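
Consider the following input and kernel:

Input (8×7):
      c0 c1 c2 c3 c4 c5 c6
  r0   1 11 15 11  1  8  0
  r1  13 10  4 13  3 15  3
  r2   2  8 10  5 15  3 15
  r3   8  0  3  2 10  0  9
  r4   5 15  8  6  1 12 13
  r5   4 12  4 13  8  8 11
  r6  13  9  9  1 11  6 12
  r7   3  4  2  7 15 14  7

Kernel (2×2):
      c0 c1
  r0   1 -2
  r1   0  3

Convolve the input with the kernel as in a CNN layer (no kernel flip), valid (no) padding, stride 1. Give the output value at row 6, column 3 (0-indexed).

24

The receptive field on the input at this output position is [1 11 / 7 15]. Elementwise product with the kernel and sum: 1·1 + 11·-2 + 15·3.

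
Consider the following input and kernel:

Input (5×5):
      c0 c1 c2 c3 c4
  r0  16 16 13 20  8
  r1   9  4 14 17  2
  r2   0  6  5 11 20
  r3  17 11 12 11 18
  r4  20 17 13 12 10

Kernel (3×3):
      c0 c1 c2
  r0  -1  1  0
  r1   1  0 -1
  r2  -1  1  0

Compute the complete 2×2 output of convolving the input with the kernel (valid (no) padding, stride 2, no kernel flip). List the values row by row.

Output[0,0]: The receptive field on the input at this output position is [16 16 13 / 9 4 14 / 0 6 5]. Elementwise product with the kernel and sum: 16·-1 + 16·1 + 9·1 + 14·-1 + 0·-1 + 6·1.
Output[0,1]: The receptive field on the input at this output position is [13 20 8 / 14 17 2 / 5 11 20]. Elementwise product with the kernel and sum: 13·-1 + 20·1 + 14·1 + 2·-1 + 5·-1 + 11·1.

1 25
8 -1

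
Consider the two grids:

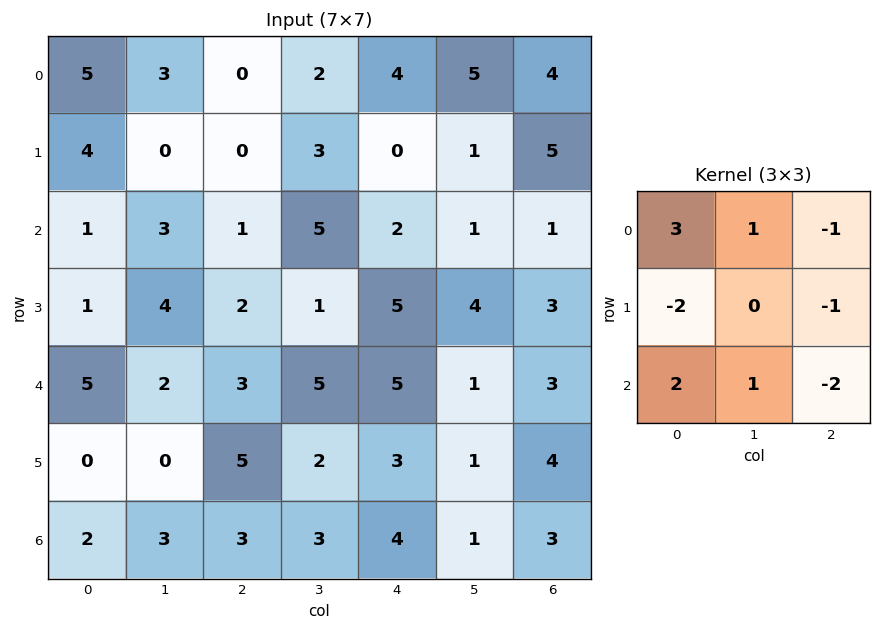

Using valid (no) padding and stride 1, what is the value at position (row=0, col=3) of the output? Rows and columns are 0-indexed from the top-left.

8

The receptive field on the input at this output position is [2 4 5 / 3 0 1 / 5 2 1]. Elementwise product with the kernel and sum: 2·3 + 4·1 + 5·-1 + 3·-2 + 1·-1 + 5·2 + 2·1 + 1·-2.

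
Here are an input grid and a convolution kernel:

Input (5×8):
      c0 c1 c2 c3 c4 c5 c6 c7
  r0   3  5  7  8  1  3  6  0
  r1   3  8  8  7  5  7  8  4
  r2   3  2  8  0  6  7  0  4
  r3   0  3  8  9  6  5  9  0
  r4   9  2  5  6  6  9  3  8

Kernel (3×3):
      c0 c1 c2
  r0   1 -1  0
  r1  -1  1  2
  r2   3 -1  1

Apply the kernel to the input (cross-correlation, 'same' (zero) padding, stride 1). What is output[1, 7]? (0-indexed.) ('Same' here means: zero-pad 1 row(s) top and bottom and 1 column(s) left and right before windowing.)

The receptive field on the zero-padded input at this output position is [6 0 0 / 8 4 0 / 0 4 0]. Elementwise product with the kernel and sum: 6·1 + 0·-1 + 8·-1 + 4·1 + 0·2 + 0·3 + 4·-1 + 0·1.

-2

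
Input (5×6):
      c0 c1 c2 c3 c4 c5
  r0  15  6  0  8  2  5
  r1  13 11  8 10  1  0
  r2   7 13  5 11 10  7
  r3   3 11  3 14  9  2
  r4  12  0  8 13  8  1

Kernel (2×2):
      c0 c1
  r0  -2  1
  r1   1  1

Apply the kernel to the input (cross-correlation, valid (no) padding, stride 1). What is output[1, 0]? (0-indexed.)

The receptive field on the input at this output position is [13 11 / 7 13]. Elementwise product with the kernel and sum: 13·-2 + 11·1 + 7·1 + 13·1.

5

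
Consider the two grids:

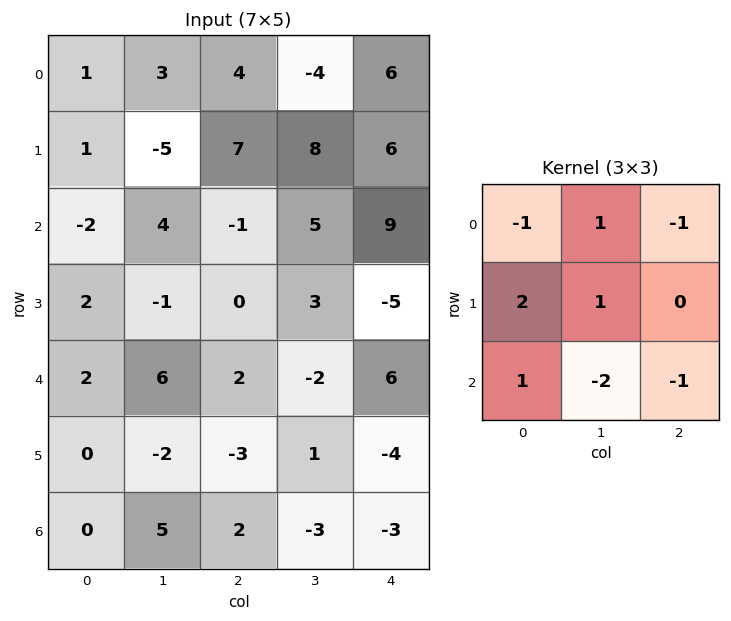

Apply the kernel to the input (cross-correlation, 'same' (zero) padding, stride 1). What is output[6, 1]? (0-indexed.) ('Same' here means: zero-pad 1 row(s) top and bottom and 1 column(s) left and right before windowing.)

The receptive field on the zero-padded input at this output position is [0 -2 -3 / 0 5 2 / 0 0 0]. Elementwise product with the kernel and sum: 0·-1 + -2·1 + -3·-1 + 0·2 + 5·1 + 0·1 + 0·-2 + 0·-1.

6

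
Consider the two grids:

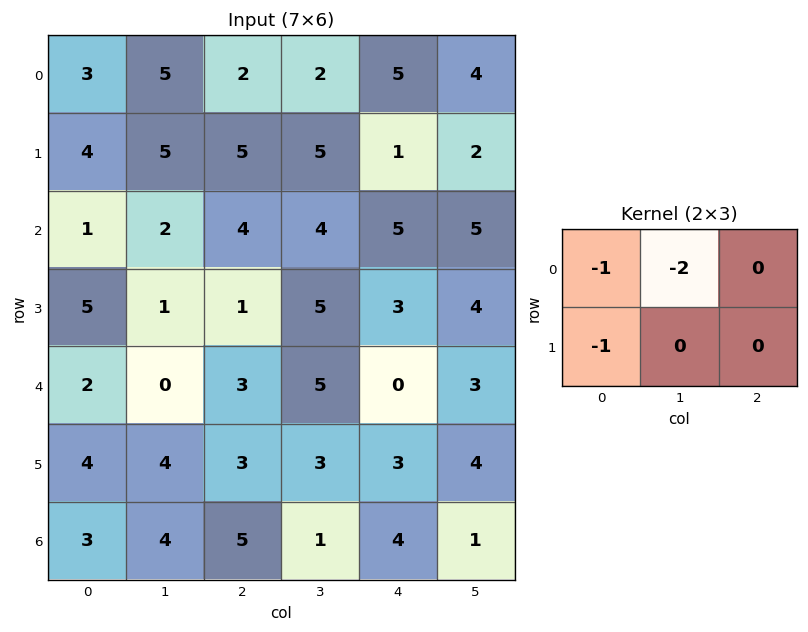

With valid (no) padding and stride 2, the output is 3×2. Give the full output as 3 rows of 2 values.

Output[0,0]: The receptive field on the input at this output position is [3 5 2 / 4 5 5]. Elementwise product with the kernel and sum: 3·-1 + 5·-2 + 4·-1.

-17 -11
-10 -13
-6 -16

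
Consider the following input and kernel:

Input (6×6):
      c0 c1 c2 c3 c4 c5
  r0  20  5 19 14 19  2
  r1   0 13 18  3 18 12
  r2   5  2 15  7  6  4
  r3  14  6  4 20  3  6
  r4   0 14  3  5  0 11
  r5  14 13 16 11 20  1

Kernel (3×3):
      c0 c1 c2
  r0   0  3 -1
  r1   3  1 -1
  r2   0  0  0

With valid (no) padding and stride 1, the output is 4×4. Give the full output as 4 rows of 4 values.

-9 97 62 70
23 65 37 65
35 40 44 71
25 32 71 7

Output[0,0]: The receptive field on the input at this output position is [20 5 19 / 0 13 18 / 5 2 15]. Elementwise product with the kernel and sum: 5·3 + 19·-1 + 0·3 + 13·1 + 18·-1.
Output[0,1]: The receptive field on the input at this output position is [5 19 14 / 13 18 3 / 2 15 7]. Elementwise product with the kernel and sum: 19·3 + 14·-1 + 13·3 + 18·1 + 3·-1.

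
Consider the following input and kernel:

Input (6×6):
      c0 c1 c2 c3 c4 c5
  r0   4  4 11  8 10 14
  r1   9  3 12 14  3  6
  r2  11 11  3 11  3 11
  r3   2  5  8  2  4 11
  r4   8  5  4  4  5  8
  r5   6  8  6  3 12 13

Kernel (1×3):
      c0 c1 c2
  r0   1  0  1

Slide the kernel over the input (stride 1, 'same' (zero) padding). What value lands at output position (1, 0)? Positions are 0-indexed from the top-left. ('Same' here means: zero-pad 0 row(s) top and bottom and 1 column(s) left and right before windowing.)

3

The receptive field on the zero-padded input at this output position is [0 9 3]. Elementwise product with the kernel and sum: 0·1 + 3·1.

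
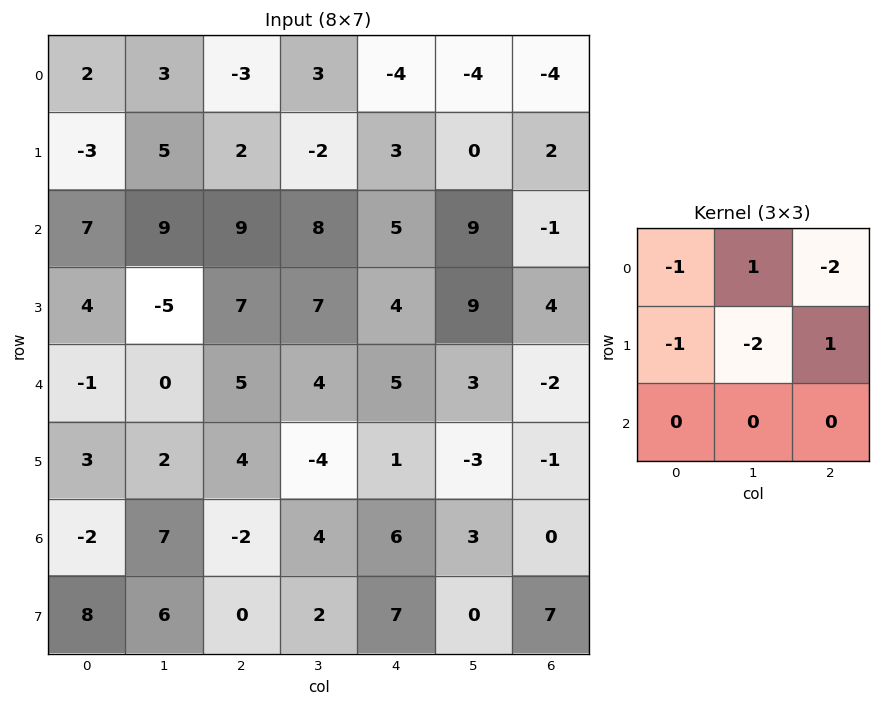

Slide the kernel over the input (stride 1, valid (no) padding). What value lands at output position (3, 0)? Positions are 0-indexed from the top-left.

The receptive field on the input at this output position is [4 -5 7 / -1 0 5 / 3 2 4]. Elementwise product with the kernel and sum: 4·-1 + -5·1 + 7·-2 + -1·-1 + 0·-2 + 5·1.

-17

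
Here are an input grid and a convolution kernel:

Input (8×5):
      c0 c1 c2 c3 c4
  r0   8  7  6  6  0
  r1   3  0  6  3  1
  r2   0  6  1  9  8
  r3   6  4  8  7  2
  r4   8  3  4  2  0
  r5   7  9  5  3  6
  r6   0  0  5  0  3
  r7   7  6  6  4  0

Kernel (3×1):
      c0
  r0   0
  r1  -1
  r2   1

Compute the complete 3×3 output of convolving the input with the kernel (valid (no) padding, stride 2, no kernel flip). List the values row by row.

-3 -5 7
2 -4 -2
-7 0 -3

Output[0,0]: The receptive field on the input at this output position is [8 / 3 / 0]. Elementwise product with the kernel and sum: 3·-1 + 0·1.
Output[0,1]: The receptive field on the input at this output position is [6 / 6 / 1]. Elementwise product with the kernel and sum: 6·-1 + 1·1.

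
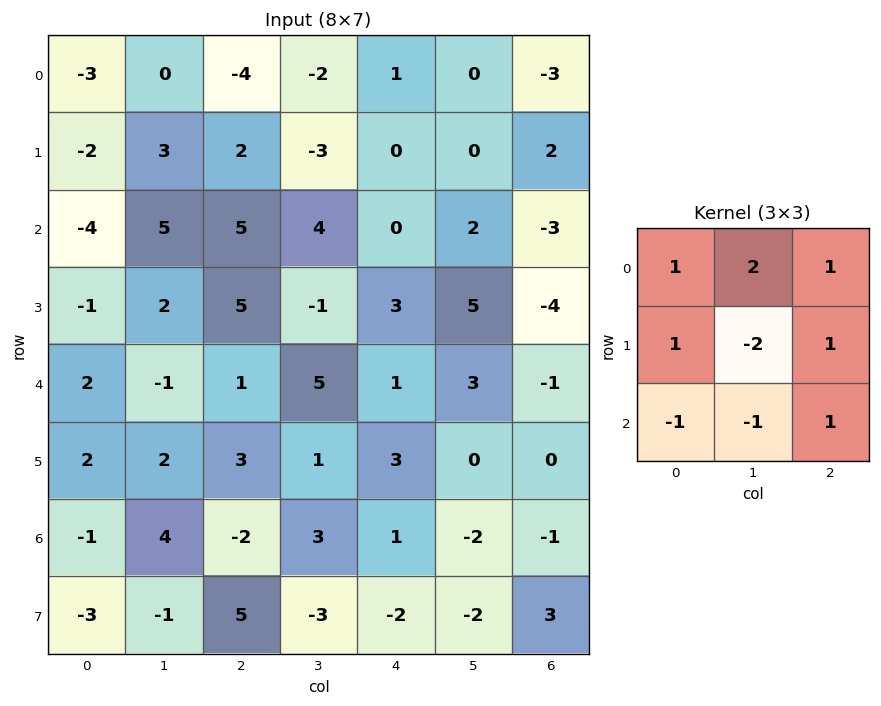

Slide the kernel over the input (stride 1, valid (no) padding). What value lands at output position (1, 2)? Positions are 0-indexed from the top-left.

-8

The receptive field on the input at this output position is [2 -3 0 / 5 4 0 / 5 -1 3]. Elementwise product with the kernel and sum: 2·1 + -3·2 + 0·1 + 5·1 + 4·-2 + 0·1 + 5·-1 + -1·-1 + 3·1.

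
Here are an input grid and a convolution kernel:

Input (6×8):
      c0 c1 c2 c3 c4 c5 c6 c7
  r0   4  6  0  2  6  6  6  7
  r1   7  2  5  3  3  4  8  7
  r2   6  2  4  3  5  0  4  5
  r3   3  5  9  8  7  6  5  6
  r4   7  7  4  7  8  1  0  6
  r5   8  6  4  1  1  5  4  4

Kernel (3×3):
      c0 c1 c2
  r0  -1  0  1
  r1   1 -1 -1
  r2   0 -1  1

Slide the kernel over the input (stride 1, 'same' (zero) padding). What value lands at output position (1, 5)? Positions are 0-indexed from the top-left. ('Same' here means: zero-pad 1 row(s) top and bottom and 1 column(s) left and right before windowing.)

The receptive field on the zero-padded input at this output position is [6 6 6 / 3 4 8 / 5 0 4]. Elementwise product with the kernel and sum: 6·-1 + 6·1 + 3·1 + 4·-1 + 8·-1 + 0·-1 + 4·1.

-5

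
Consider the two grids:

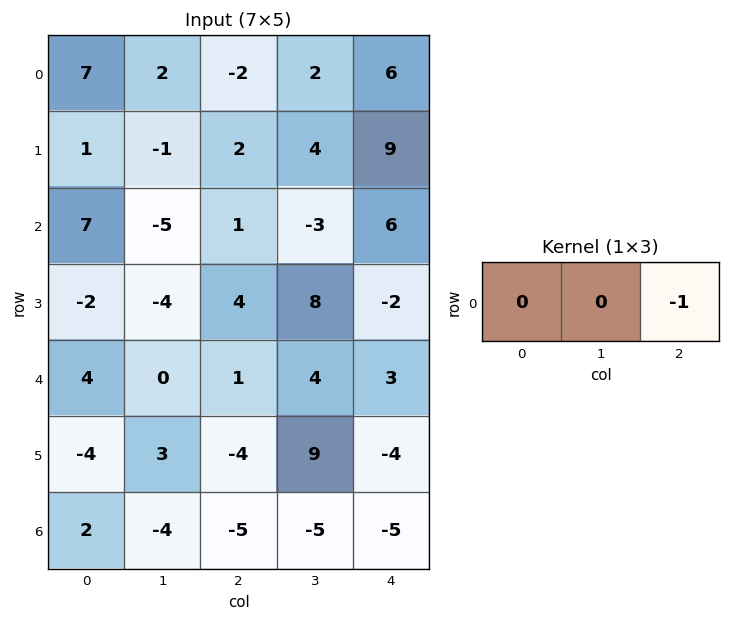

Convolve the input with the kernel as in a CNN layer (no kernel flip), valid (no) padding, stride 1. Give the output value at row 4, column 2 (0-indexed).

The receptive field on the input at this output position is [1 4 3]. Elementwise product with the kernel and sum: 3·-1.

-3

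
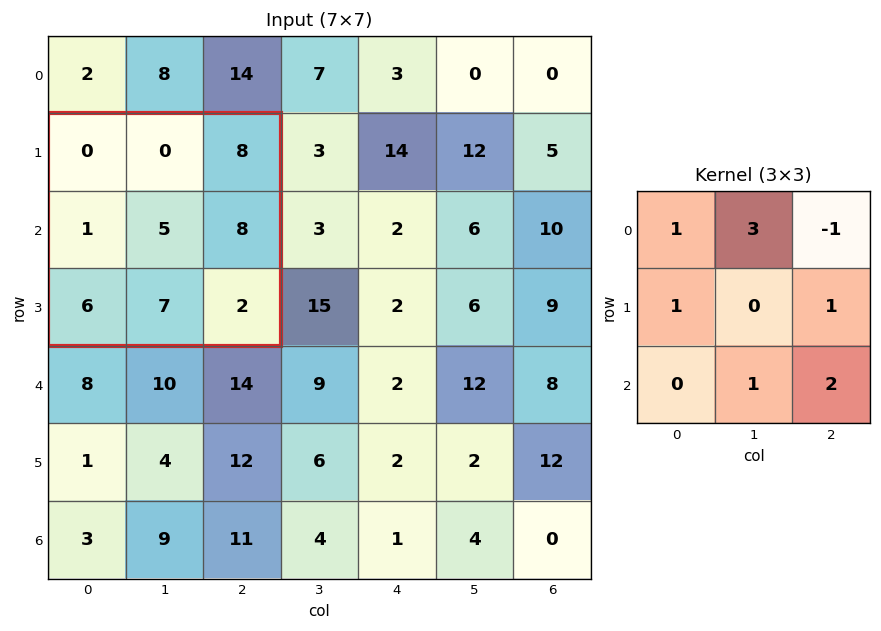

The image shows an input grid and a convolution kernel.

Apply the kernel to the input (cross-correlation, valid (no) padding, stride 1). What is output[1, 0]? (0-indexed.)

12

The receptive field on the input at this output position is [0 0 8 / 1 5 8 / 6 7 2]. Elementwise product with the kernel and sum: 0·1 + 0·3 + 8·-1 + 1·1 + 8·1 + 7·1 + 2·2.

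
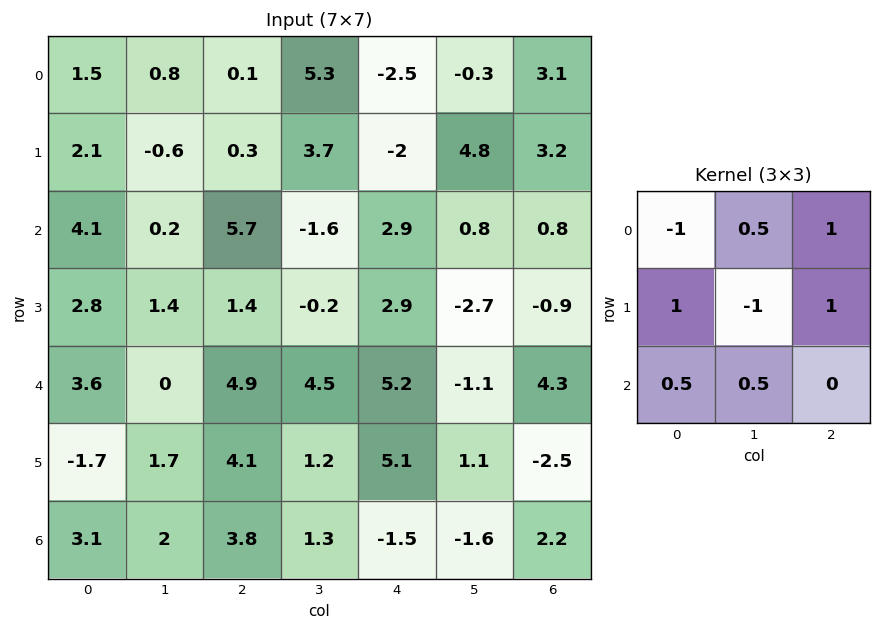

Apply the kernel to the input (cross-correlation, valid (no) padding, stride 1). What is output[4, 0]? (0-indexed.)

4.55

The receptive field on the input at this output position is [3.6 0 4.9 / -1.7 1.7 4.1 / 3.1 2 3.8]. Elementwise product with the kernel and sum: 3.6·-1 + 0·0.5 + 4.9·1 + -1.7·1 + 1.7·-1 + 4.1·1 + 3.1·0.5 + 2·0.5.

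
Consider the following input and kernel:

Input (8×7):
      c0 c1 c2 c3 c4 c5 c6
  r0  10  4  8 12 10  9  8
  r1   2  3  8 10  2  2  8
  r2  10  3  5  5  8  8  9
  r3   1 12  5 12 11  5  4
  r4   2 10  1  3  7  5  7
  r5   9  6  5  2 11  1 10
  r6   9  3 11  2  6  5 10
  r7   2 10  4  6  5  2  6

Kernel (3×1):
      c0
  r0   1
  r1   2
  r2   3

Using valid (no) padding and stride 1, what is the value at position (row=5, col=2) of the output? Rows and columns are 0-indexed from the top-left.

39

The receptive field on the input at this output position is [5 / 11 / 4]. Elementwise product with the kernel and sum: 5·1 + 11·2 + 4·3.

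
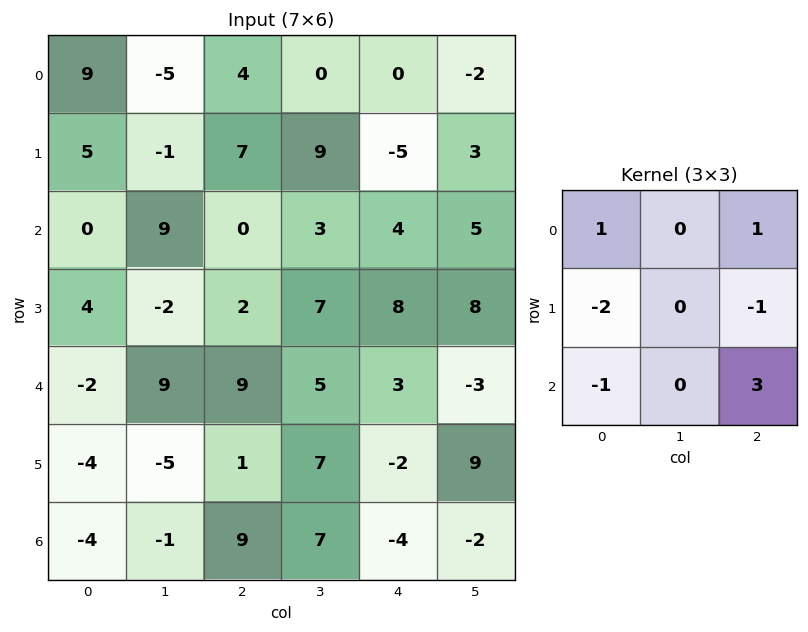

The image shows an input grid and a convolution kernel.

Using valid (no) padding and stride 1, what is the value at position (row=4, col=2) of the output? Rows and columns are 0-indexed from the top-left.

The receptive field on the input at this output position is [9 5 3 / 1 7 -2 / 9 7 -4]. Elementwise product with the kernel and sum: 9·1 + 3·1 + 1·-2 + -2·-1 + 9·-1 + -4·3.

-9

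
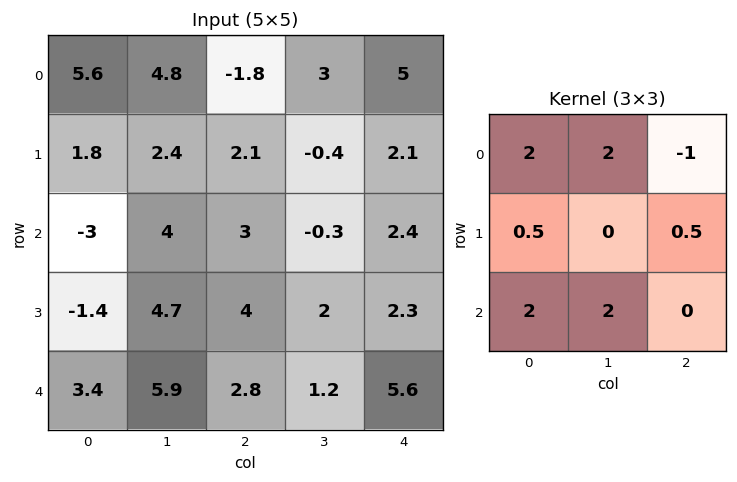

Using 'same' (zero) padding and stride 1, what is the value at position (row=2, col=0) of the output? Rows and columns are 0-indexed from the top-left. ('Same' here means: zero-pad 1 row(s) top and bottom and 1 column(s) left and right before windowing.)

The receptive field on the zero-padded input at this output position is [0 1.8 2.4 / 0 -3 4 / 0 -1.4 4.7]. Elementwise product with the kernel and sum: 0·2 + 1.8·2 + 2.4·-1 + 0·0.5 + 4·0.5 + 0·2 + -1.4·2.

0.4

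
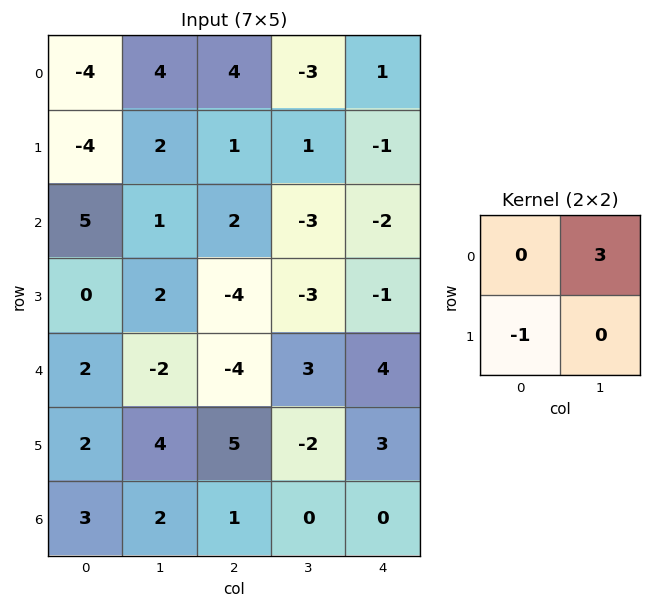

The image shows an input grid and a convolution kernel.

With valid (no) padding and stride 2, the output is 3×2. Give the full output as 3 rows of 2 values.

Output[0,0]: The receptive field on the input at this output position is [-4 4 / -4 2]. Elementwise product with the kernel and sum: 4·3 + -4·-1.
Output[0,1]: The receptive field on the input at this output position is [4 -3 / 1 1]. Elementwise product with the kernel and sum: -3·3 + 1·-1.

16 -10
3 -5
-8 4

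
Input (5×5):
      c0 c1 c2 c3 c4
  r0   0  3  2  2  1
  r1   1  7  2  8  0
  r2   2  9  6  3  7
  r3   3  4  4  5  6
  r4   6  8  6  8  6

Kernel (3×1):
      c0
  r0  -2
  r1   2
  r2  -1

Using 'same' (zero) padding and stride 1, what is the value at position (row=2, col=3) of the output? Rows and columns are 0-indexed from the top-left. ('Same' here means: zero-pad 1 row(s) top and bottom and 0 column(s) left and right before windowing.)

-15

The receptive field on the zero-padded input at this output position is [8 / 3 / 5]. Elementwise product with the kernel and sum: 8·-2 + 3·2 + 5·-1.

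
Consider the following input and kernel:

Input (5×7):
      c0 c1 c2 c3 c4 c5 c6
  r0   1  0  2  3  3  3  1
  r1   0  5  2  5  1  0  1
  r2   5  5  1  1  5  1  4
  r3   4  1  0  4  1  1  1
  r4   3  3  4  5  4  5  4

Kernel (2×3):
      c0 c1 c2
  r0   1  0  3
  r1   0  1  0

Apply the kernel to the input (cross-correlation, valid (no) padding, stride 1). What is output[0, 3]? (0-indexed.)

13

The receptive field on the input at this output position is [3 3 3 / 5 1 0]. Elementwise product with the kernel and sum: 3·1 + 3·3 + 1·1.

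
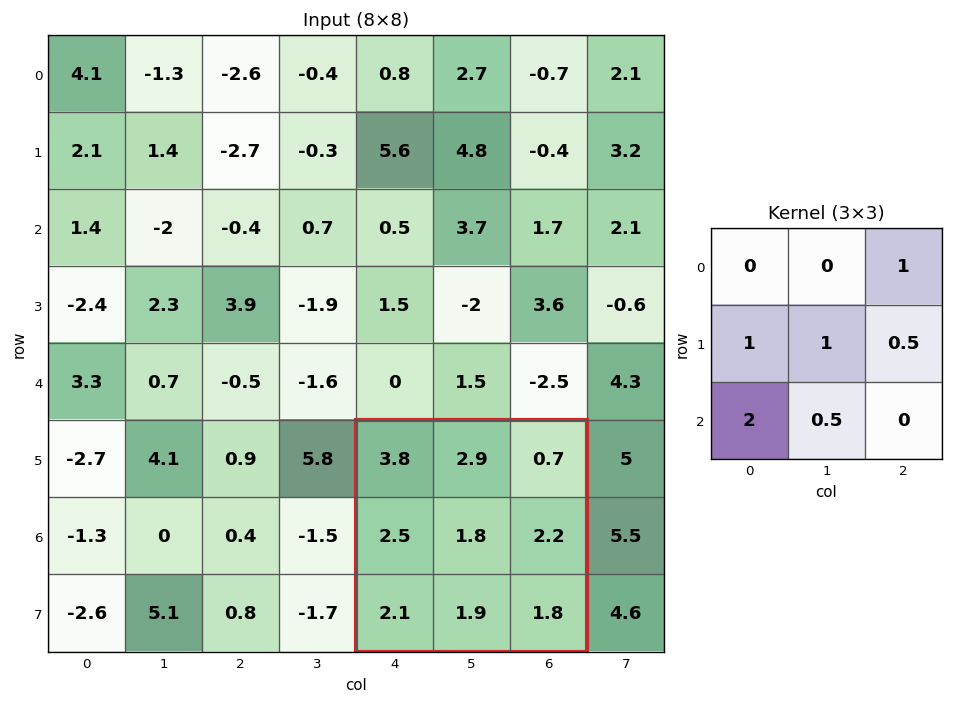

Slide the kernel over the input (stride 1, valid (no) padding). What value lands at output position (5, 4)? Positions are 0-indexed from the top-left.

The receptive field on the input at this output position is [3.8 2.9 0.7 / 2.5 1.8 2.2 / 2.1 1.9 1.8]. Elementwise product with the kernel and sum: 0.7·1 + 2.5·1 + 1.8·1 + 2.2·0.5 + 2.1·2 + 1.9·0.5.

11.25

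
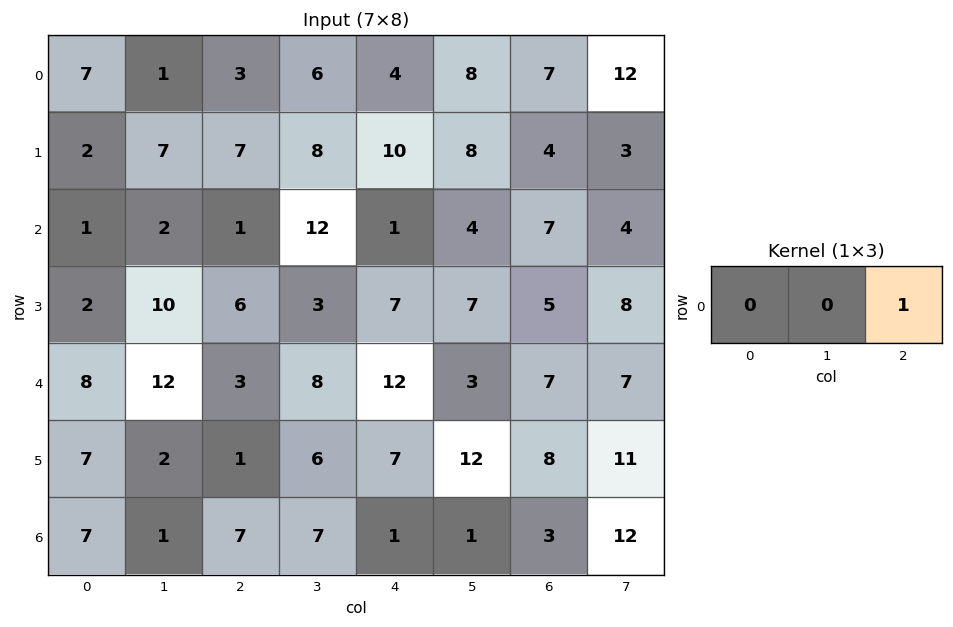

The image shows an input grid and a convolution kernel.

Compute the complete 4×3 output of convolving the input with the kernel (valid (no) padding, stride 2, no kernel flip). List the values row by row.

Output[0,0]: The receptive field on the input at this output position is [7 1 3]. Elementwise product with the kernel and sum: 3·1.
Output[0,1]: The receptive field on the input at this output position is [3 6 4]. Elementwise product with the kernel and sum: 4·1.

3 4 7
1 1 7
3 12 7
7 1 3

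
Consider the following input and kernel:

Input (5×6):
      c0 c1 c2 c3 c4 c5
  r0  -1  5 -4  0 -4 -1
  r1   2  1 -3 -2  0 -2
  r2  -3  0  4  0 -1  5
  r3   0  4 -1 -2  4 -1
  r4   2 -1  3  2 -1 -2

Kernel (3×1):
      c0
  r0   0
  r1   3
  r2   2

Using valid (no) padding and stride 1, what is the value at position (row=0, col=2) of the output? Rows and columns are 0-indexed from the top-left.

-1

The receptive field on the input at this output position is [-4 / -3 / 4]. Elementwise product with the kernel and sum: -3·3 + 4·2.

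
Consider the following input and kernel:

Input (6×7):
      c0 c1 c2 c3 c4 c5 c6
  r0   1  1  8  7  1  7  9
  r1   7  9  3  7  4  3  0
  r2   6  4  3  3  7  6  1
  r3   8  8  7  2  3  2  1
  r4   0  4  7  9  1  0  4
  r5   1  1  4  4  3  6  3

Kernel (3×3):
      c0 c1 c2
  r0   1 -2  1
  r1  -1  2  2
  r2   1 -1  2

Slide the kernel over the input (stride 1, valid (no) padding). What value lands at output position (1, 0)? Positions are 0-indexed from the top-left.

14

The receptive field on the input at this output position is [7 9 3 / 6 4 3 / 8 8 7]. Elementwise product with the kernel and sum: 7·1 + 9·-2 + 3·1 + 6·-1 + 4·2 + 3·2 + 8·1 + 8·-1 + 7·2.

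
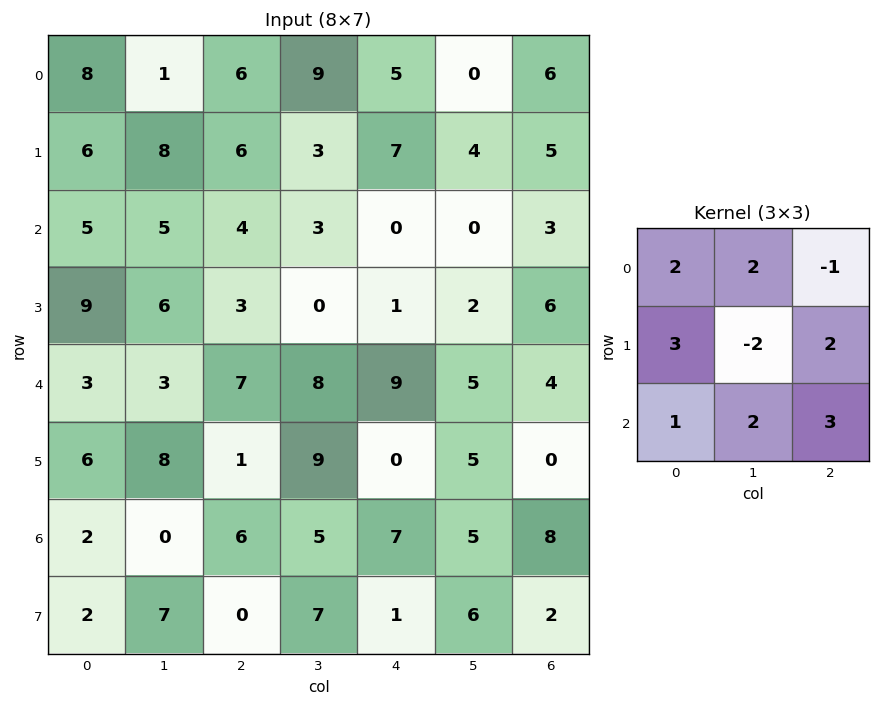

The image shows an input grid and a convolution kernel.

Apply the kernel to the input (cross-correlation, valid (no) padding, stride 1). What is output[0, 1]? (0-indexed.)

45

The receptive field on the input at this output position is [1 6 9 / 8 6 3 / 5 4 3]. Elementwise product with the kernel and sum: 1·2 + 6·2 + 9·-1 + 8·3 + 6·-2 + 3·2 + 5·1 + 4·2 + 3·3.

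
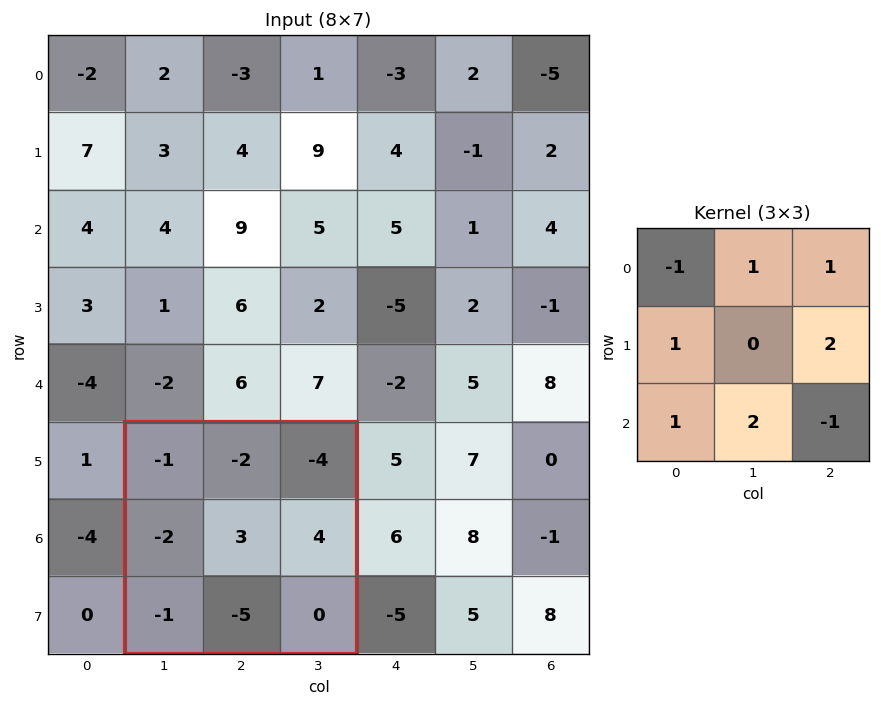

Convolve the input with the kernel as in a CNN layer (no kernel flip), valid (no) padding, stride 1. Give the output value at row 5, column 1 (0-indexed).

-10

The receptive field on the input at this output position is [-1 -2 -4 / -2 3 4 / -1 -5 0]. Elementwise product with the kernel and sum: -1·-1 + -2·1 + -4·1 + -2·1 + 4·2 + -1·1 + -5·2 + 0·-1.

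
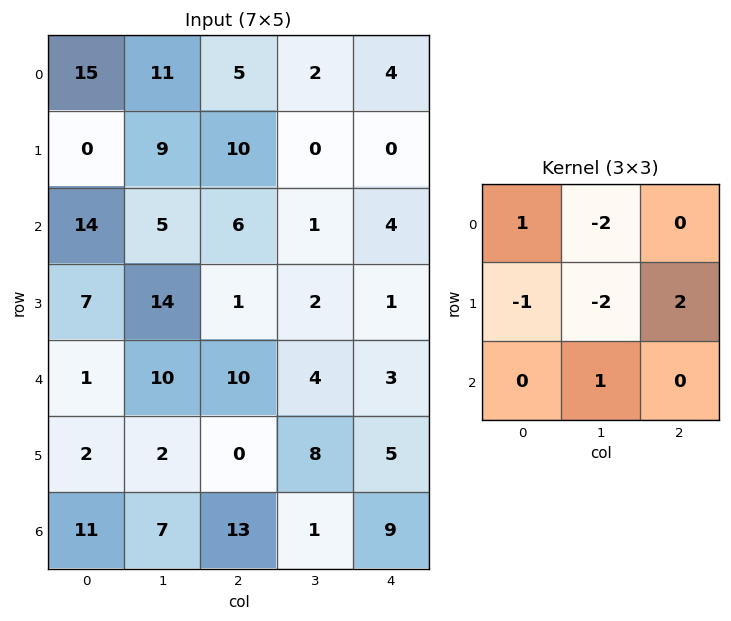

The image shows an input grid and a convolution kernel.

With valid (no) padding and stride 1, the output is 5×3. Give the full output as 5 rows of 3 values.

0 -22 -8
-16 -25 12
-19 -9 5
-20 -10 -7
-18 17 -3

Output[0,0]: The receptive field on the input at this output position is [15 11 5 / 0 9 10 / 14 5 6]. Elementwise product with the kernel and sum: 15·1 + 11·-2 + 0·-1 + 9·-2 + 10·2 + 5·1.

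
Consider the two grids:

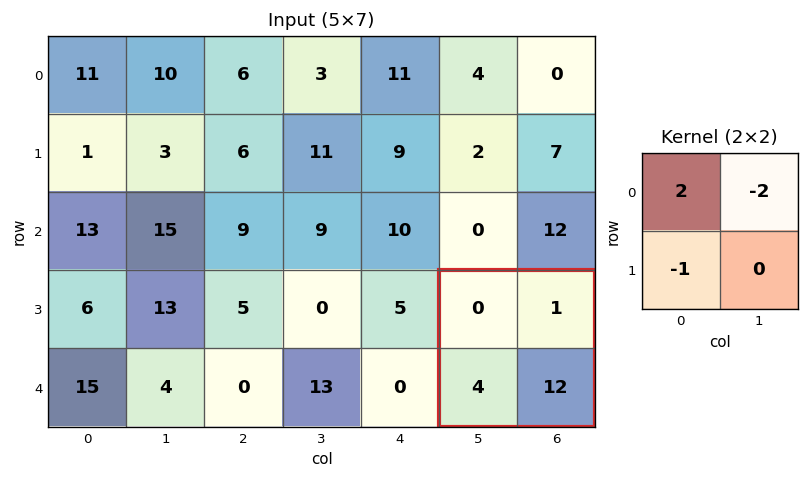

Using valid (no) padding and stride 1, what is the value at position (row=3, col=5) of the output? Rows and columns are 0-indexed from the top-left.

The receptive field on the input at this output position is [0 1 / 4 12]. Elementwise product with the kernel and sum: 0·2 + 1·-2 + 4·-1.

-6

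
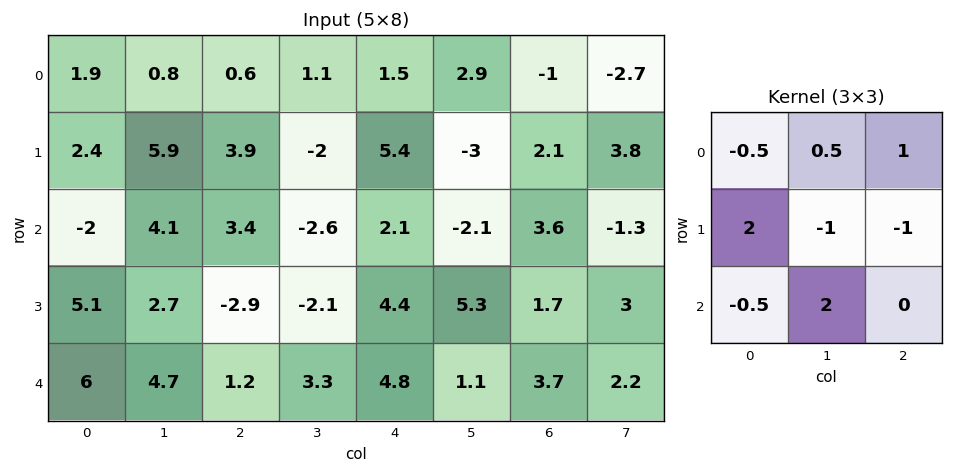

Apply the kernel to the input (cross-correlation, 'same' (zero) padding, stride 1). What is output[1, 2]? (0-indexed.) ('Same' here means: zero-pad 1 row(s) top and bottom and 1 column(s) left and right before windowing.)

The receptive field on the zero-padded input at this output position is [0.8 0.6 1.1 / 5.9 3.9 -2 / 4.1 3.4 -2.6]. Elementwise product with the kernel and sum: 0.8·-0.5 + 0.6·0.5 + 1.1·1 + 5.9·2 + 3.9·-1 + -2·-1 + 4.1·-0.5 + 3.4·2.

15.65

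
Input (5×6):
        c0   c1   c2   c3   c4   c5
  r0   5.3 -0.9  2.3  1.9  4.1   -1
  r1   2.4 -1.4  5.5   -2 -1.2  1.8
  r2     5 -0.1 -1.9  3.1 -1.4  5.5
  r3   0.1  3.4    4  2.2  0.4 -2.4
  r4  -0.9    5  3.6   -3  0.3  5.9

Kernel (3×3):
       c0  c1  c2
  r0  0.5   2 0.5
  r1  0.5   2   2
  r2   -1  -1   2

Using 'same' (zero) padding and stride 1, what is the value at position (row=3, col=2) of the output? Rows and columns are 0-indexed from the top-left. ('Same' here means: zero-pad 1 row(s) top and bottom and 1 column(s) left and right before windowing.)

-2.8

The receptive field on the zero-padded input at this output position is [-0.1 -1.9 3.1 / 3.4 4 2.2 / 5 3.6 -3]. Elementwise product with the kernel and sum: -0.1·0.5 + -1.9·2 + 3.1·0.5 + 3.4·0.5 + 4·2 + 2.2·2 + 5·-1 + 3.6·-1 + -3·2.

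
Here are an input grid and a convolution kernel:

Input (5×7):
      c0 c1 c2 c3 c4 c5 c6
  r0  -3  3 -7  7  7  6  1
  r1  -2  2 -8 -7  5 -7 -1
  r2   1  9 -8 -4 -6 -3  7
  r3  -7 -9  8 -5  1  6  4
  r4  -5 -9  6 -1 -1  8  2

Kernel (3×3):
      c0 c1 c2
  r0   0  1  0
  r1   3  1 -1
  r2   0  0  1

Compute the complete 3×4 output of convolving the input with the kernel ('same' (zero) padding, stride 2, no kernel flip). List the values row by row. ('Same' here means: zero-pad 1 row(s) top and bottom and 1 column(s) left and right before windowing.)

Output[0,0]: The receptive field on the zero-padded input at this output position is [0 0 0 / 0 -3 3 / 0 -2 2]. Elementwise product with the kernel and sum: 0·1 + 0·3 + -3·1 + 3·-1 + 2·1.
Output[0,1]: The receptive field on the zero-padded input at this output position is [0 0 0 / 3 -7 7 / 2 -8 -7]. Elementwise product with the kernel and sum: 0·1 + 3·3 + -7·1 + 7·-1 + -7·1.

-4 -12 15 19
-19 10 -4 -3
-3 -12 -11 30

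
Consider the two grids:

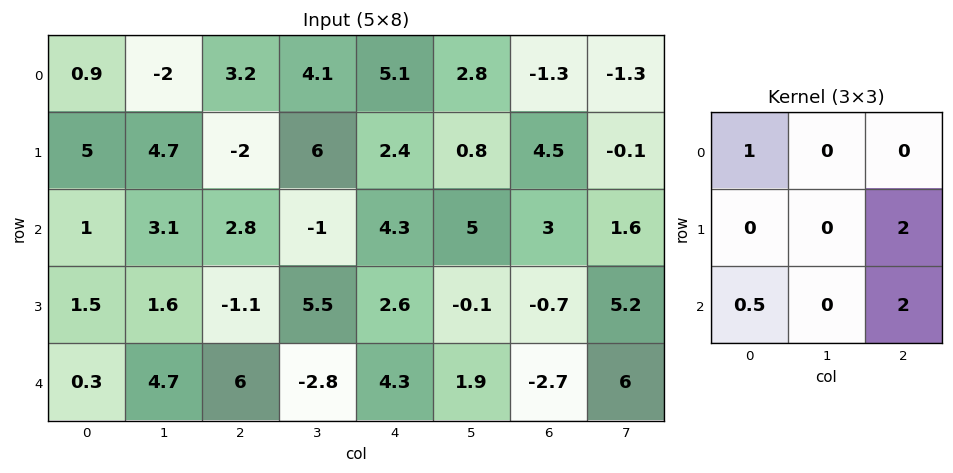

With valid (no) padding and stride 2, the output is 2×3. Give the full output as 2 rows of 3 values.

3 18 22.25
10.95 19.6 -0.35

Output[0,0]: The receptive field on the input at this output position is [0.9 -2 3.2 / 5 4.7 -2 / 1 3.1 2.8]. Elementwise product with the kernel and sum: 0.9·1 + -2·2 + 1·0.5 + 2.8·2.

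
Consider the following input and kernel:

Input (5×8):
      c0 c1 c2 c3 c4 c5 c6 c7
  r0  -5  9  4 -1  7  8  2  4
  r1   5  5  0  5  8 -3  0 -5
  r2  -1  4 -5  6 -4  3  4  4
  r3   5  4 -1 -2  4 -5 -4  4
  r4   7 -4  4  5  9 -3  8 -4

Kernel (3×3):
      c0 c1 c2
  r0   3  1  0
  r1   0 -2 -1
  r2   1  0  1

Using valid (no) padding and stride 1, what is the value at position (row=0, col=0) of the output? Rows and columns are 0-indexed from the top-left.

-22

The receptive field on the input at this output position is [-5 9 4 / 5 5 0 / -1 4 -5]. Elementwise product with the kernel and sum: -5·3 + 9·1 + 5·-2 + 0·-1 + -1·1 + -5·1.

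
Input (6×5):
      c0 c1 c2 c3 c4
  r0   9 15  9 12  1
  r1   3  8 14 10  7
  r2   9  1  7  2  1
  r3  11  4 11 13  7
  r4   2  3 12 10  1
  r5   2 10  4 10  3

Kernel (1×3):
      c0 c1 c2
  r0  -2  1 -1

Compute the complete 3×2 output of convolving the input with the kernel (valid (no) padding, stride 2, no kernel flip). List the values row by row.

-12 -7
-24 -13
-13 -15

Output[0,0]: The receptive field on the input at this output position is [9 15 9]. Elementwise product with the kernel and sum: 9·-2 + 15·1 + 9·-1.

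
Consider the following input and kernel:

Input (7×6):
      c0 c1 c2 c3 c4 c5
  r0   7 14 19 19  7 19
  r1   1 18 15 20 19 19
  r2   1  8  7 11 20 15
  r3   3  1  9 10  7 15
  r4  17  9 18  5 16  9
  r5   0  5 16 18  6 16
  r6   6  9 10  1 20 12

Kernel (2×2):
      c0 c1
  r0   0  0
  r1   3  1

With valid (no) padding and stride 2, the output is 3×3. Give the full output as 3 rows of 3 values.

Output[0,0]: The receptive field on the input at this output position is [7 14 / 1 18]. Elementwise product with the kernel and sum: 1·3 + 18·1.

21 65 76
10 37 36
5 66 34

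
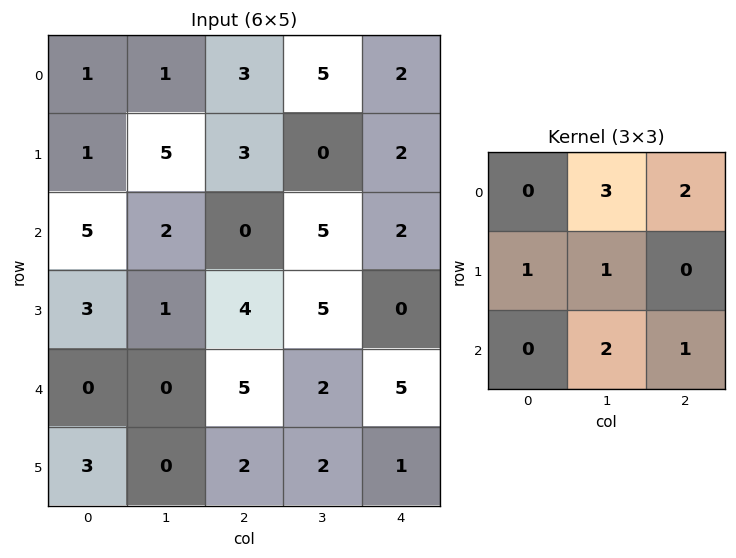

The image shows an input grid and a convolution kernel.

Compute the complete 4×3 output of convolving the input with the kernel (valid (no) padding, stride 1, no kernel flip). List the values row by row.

Output[0,0]: The receptive field on the input at this output position is [1 1 3 / 1 5 3 / 5 2 0]. Elementwise product with the kernel and sum: 1·3 + 3·2 + 1·1 + 5·1 + 2·2 + 0·1.
Output[0,1]: The receptive field on the input at this output position is [1 3 5 / 5 3 0 / 2 0 5]. Elementwise product with the kernel and sum: 3·3 + 5·2 + 5·1 + 3·1 + 0·2 + 5·1.

19 32 34
34 24 19
15 27 37
13 33 27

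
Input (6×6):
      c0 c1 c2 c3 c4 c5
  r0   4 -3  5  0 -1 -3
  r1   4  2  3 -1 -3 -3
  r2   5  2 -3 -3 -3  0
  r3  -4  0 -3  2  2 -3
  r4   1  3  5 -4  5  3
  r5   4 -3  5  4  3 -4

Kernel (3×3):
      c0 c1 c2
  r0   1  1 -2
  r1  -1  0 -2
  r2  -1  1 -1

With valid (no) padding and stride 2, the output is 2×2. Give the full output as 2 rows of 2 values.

Output[0,0]: The receptive field on the input at this output position is [4 -3 5 / 4 2 3 / 5 2 -3]. Elementwise product with the kernel and sum: 4·1 + -3·1 + 5·-2 + 4·-1 + 3·-2 + 5·-1 + 2·1 + -3·-1.
Output[0,1]: The receptive field on the input at this output position is [5 0 -1 / 3 -1 -3 / -3 -3 -3]. Elementwise product with the kernel and sum: 5·1 + 0·1 + -1·-2 + 3·-1 + -3·-2 + -3·-1 + -3·1 + -3·-1.

-19 13
20 -15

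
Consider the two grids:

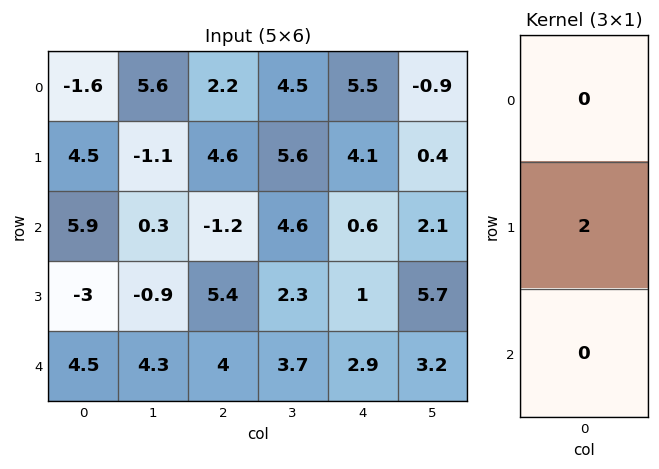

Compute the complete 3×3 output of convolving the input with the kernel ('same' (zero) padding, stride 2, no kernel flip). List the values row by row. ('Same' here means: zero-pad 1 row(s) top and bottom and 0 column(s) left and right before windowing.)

Output[0,0]: The receptive field on the zero-padded input at this output position is [0 / -1.6 / 4.5]. Elementwise product with the kernel and sum: -1.6·2.

-3.2 4.4 11
11.8 -2.4 1.2
9 8 5.8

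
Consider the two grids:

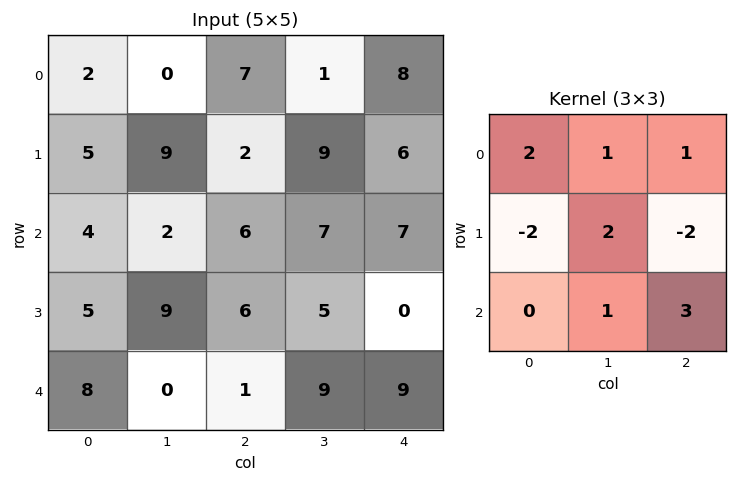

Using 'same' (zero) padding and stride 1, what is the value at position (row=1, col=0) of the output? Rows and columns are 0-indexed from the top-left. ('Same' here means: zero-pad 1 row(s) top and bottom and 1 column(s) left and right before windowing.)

4

The receptive field on the zero-padded input at this output position is [0 2 0 / 0 5 9 / 0 4 2]. Elementwise product with the kernel and sum: 0·2 + 2·1 + 0·1 + 0·-2 + 5·2 + 9·-2 + 4·1 + 2·3.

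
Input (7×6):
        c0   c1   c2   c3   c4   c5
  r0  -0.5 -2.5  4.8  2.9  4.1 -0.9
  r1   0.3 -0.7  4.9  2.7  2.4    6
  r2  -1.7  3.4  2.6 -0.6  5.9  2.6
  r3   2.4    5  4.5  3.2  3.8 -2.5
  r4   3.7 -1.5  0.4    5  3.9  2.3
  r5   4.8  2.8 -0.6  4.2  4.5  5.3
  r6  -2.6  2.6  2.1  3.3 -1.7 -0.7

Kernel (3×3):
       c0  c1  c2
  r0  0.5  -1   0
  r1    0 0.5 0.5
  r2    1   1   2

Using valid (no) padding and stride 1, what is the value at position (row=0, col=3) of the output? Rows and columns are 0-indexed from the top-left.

The receptive field on the input at this output position is [2.9 4.1 -0.9 / 2.7 2.4 6 / -0.6 5.9 2.6]. Elementwise product with the kernel and sum: 2.9·0.5 + 4.1·-1 + 2.4·0.5 + 6·0.5 + -0.6·1 + 5.9·1 + 2.6·2.

12.05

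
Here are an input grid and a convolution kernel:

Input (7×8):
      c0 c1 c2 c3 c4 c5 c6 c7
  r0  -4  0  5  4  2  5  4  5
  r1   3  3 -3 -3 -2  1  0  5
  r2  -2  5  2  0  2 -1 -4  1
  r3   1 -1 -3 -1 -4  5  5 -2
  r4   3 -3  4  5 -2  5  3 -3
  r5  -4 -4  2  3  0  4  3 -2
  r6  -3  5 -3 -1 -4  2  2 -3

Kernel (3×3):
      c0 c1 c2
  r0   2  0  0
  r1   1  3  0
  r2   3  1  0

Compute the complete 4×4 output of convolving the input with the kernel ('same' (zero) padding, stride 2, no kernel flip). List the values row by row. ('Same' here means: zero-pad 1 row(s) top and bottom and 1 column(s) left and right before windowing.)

Output[0,0]: The receptive field on the zero-padded input at this output position is [0 0 0 / 0 -4 0 / 0 3 3]. Elementwise product with the kernel and sum: 0·2 + 0·1 + -4·3 + 0·3 + 3·1.

-9 21 -1 20
-5 11 -7 9
5 -3 6 39
-9 -12 -7 16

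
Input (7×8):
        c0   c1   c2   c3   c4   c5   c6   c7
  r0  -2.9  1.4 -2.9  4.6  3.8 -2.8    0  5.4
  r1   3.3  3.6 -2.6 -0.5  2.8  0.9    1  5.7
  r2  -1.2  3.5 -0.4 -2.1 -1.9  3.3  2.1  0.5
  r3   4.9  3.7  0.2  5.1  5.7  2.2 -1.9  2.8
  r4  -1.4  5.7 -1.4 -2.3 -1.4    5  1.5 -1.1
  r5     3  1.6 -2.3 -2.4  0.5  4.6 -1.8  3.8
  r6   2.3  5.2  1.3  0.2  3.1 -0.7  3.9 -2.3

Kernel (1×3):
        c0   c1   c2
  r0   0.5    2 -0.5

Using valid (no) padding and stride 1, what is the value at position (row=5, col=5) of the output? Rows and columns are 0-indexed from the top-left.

The receptive field on the input at this output position is [4.6 -1.8 3.8]. Elementwise product with the kernel and sum: 4.6·0.5 + -1.8·2 + 3.8·-0.5.

-3.2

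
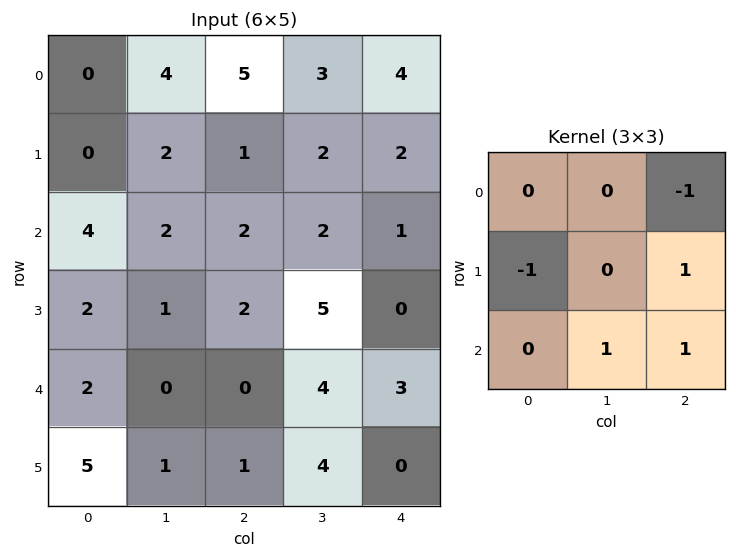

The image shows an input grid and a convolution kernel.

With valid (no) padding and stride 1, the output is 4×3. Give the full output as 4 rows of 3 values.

Output[0,0]: The receptive field on the input at this output position is [0 4 5 / 0 2 1 / 4 2 2]. Elementwise product with the kernel and sum: 5·-1 + 0·-1 + 1·1 + 2·1 + 2·1.
Output[0,1]: The receptive field on the input at this output position is [4 5 3 / 2 1 2 / 2 2 2]. Elementwise product with the kernel and sum: 3·-1 + 2·-1 + 2·1 + 2·1 + 2·1.

0 1 0
0 5 2
-2 6 4
-2 4 7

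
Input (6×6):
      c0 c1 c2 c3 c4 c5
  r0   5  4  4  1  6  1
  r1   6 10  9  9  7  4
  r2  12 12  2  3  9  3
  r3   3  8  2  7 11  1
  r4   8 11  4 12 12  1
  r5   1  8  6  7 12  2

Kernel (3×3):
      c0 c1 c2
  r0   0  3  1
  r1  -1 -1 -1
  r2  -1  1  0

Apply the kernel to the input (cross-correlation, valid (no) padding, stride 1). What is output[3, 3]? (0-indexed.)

The receptive field on the input at this output position is [7 11 1 / 12 12 1 / 7 12 2]. Elementwise product with the kernel and sum: 11·3 + 1·1 + 12·-1 + 12·-1 + 1·-1 + 7·-1 + 12·1.

14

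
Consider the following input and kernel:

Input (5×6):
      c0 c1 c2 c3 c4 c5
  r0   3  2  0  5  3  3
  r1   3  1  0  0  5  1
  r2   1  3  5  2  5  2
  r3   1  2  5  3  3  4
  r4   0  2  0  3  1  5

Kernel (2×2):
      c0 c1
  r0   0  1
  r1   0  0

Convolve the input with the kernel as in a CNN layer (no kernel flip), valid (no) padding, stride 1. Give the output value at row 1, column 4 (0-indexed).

The receptive field on the input at this output position is [5 1 / 5 2]. Elementwise product with the kernel and sum: 1·1.

1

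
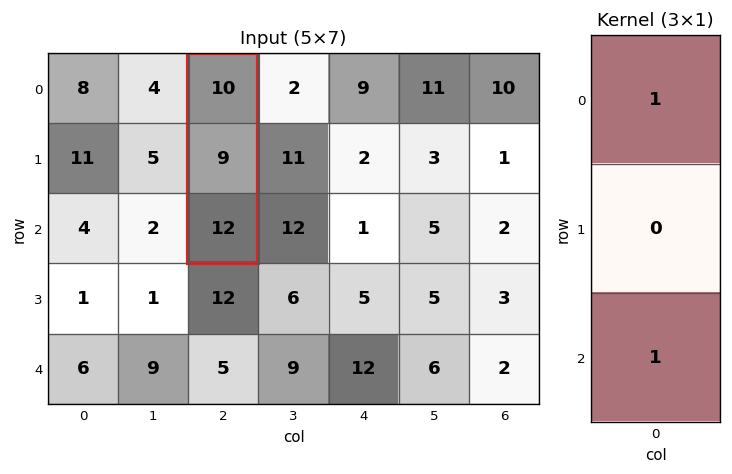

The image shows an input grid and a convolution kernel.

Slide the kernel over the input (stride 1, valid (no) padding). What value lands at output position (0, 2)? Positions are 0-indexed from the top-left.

22

The receptive field on the input at this output position is [10 / 9 / 12]. Elementwise product with the kernel and sum: 10·1 + 12·1.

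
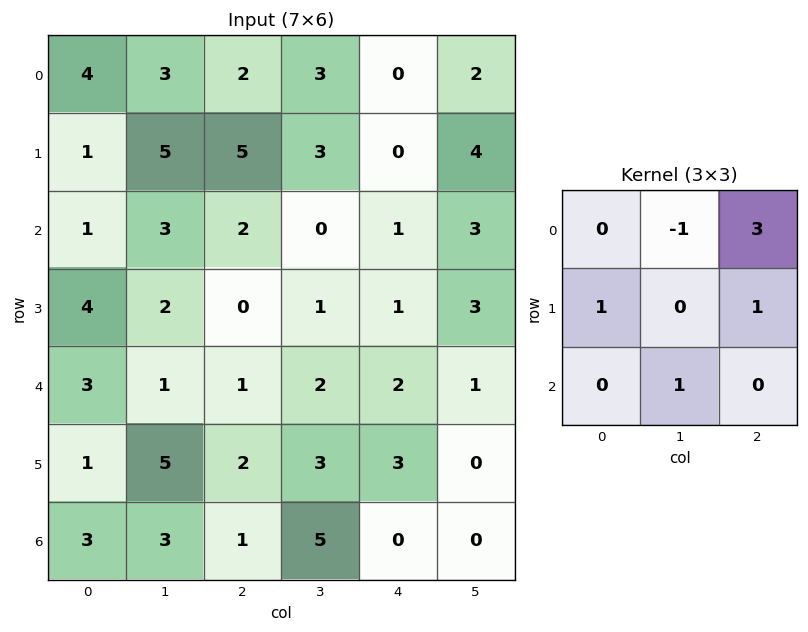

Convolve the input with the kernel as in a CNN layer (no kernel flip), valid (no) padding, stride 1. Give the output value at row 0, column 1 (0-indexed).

17

The receptive field on the input at this output position is [3 2 3 / 5 5 3 / 3 2 0]. Elementwise product with the kernel and sum: 2·-1 + 3·3 + 5·1 + 3·1 + 2·1.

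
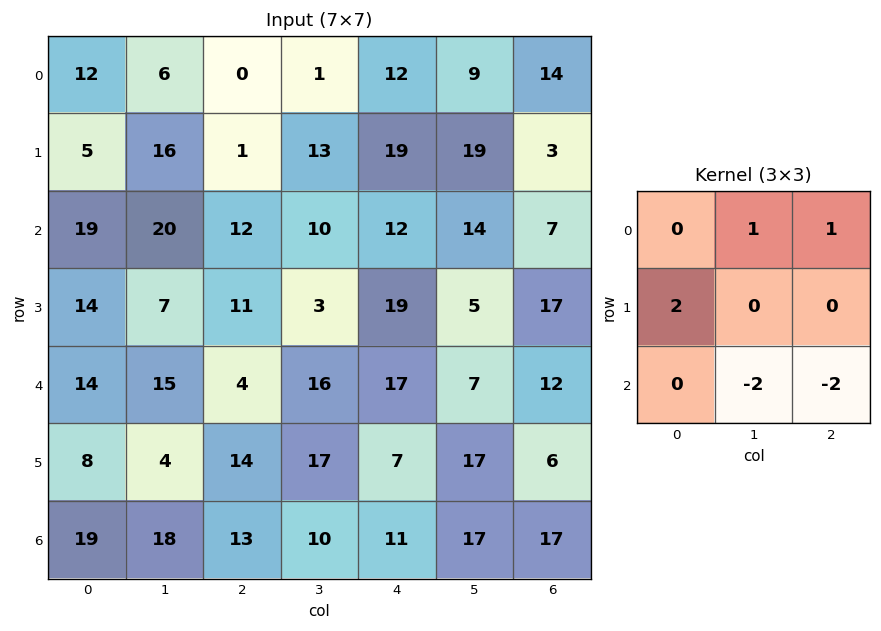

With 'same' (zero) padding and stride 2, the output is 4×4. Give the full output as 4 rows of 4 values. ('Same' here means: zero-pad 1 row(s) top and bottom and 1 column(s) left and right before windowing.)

-42 -16 -74 12
-21 26 10 -3
-3 -18 8 19
12 67 44 40

Output[0,0]: The receptive field on the zero-padded input at this output position is [0 0 0 / 0 12 6 / 0 5 16]. Elementwise product with the kernel and sum: 0·1 + 0·1 + 0·2 + 5·-2 + 16·-2.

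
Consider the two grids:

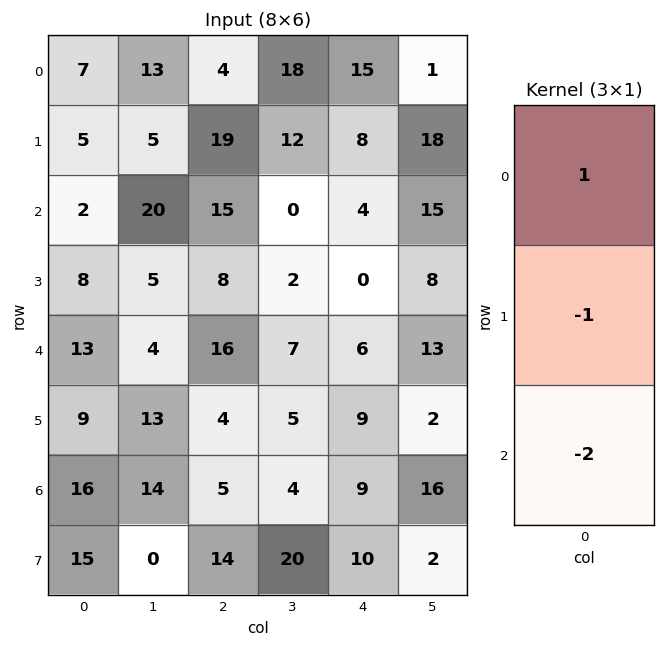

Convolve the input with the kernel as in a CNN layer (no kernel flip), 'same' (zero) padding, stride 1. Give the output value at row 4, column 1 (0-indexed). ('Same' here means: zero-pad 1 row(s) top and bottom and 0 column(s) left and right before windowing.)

The receptive field on the zero-padded input at this output position is [5 / 4 / 13]. Elementwise product with the kernel and sum: 5·1 + 4·-1 + 13·-2.

-25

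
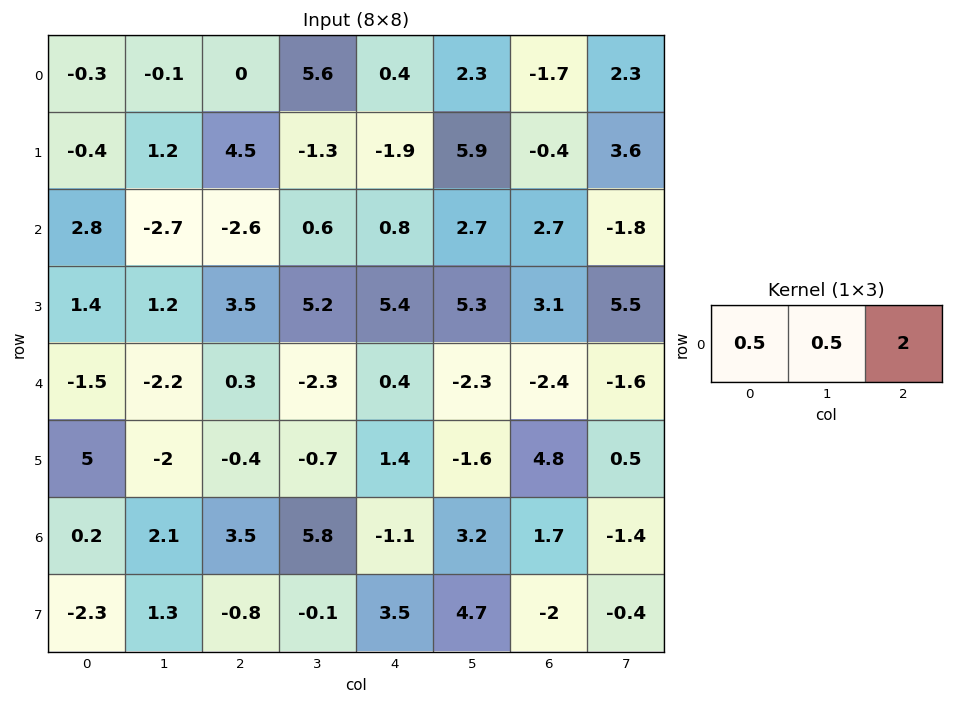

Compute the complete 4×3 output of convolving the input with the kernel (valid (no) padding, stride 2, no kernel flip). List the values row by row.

-0.2 3.6 -2.05
-5.15 0.6 7.15
-1.25 -0.2 -5.75
8.15 2.45 4.45

Output[0,0]: The receptive field on the input at this output position is [-0.3 -0.1 0]. Elementwise product with the kernel and sum: -0.3·0.5 + -0.1·0.5 + 0·2.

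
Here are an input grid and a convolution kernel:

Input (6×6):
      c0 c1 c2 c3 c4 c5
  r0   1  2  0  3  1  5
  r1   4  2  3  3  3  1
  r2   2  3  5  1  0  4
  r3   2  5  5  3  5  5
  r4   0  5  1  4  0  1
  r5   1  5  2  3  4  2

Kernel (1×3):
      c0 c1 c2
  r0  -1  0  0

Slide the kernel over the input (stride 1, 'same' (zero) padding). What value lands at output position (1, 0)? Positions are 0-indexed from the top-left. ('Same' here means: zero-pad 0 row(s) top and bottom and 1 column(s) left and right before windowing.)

0

The receptive field on the zero-padded input at this output position is [0 4 2]. Elementwise product with the kernel and sum: 0·-1.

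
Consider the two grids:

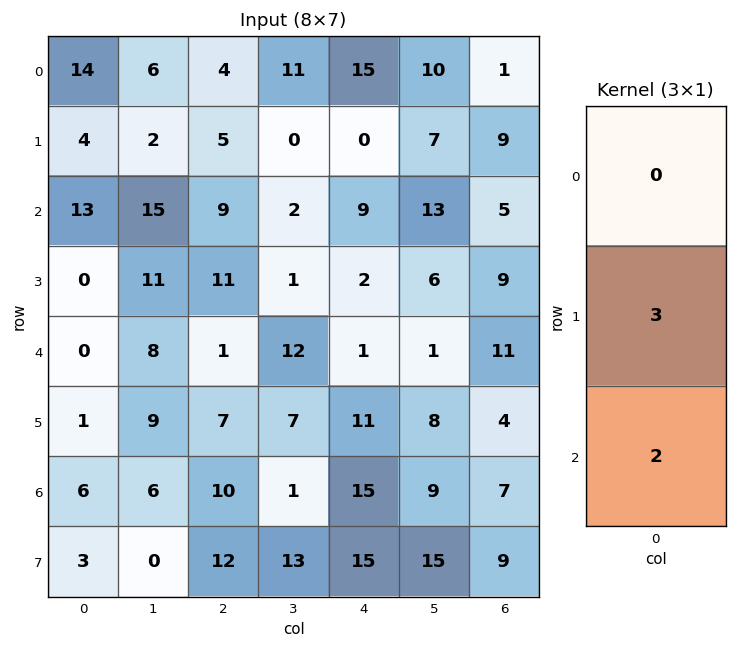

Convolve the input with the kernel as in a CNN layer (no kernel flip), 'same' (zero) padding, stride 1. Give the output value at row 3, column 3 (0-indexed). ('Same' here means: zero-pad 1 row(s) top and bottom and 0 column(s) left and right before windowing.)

27

The receptive field on the zero-padded input at this output position is [2 / 1 / 12]. Elementwise product with the kernel and sum: 1·3 + 12·2.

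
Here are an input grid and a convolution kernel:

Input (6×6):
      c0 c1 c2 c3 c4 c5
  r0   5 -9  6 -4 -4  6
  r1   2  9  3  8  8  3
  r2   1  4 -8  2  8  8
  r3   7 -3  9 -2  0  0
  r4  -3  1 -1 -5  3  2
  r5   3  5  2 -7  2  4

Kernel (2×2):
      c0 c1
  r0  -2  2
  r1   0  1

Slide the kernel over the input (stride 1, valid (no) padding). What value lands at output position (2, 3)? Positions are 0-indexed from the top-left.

The receptive field on the input at this output position is [2 8 / -2 0]. Elementwise product with the kernel and sum: 2·-2 + 8·2 + 0·1.

12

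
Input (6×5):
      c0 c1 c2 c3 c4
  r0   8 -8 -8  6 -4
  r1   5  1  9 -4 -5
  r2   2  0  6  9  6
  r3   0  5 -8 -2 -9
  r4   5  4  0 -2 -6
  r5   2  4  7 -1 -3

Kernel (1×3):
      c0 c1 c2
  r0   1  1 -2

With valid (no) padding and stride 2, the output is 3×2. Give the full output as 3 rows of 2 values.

Output[0,0]: The receptive field on the input at this output position is [8 -8 -8]. Elementwise product with the kernel and sum: 8·1 + -8·1 + -8·-2.

16 6
-10 3
9 10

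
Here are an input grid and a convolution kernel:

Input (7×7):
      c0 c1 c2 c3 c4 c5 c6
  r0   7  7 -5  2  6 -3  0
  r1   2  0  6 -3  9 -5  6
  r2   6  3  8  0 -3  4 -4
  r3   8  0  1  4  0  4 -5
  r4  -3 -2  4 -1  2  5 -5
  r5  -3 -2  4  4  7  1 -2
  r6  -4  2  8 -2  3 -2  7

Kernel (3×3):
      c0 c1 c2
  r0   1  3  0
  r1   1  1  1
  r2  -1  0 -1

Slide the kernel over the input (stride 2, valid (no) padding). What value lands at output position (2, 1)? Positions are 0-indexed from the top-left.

5

The receptive field on the input at this output position is [4 -1 2 / 4 4 7 / 8 -2 3]. Elementwise product with the kernel and sum: 4·1 + -1·3 + 4·1 + 4·1 + 7·1 + 8·-1 + 3·-1.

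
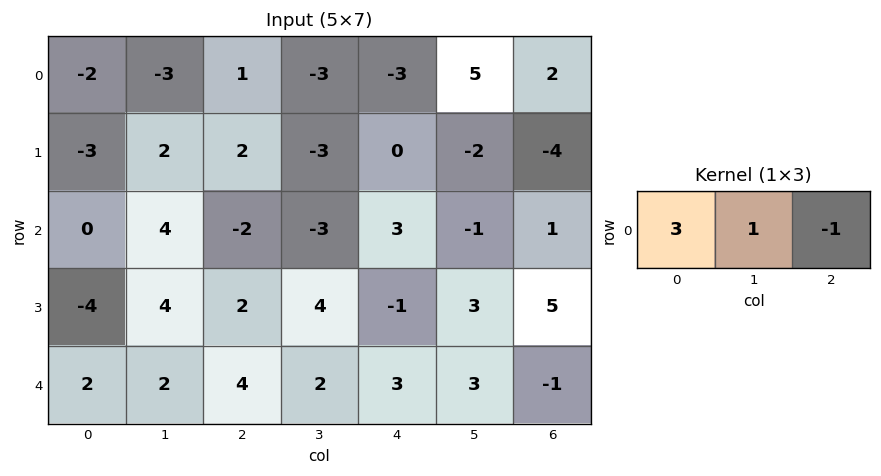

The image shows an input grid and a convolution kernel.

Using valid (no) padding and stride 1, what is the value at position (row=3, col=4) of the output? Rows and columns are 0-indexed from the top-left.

-5

The receptive field on the input at this output position is [-1 3 5]. Elementwise product with the kernel and sum: -1·3 + 3·1 + 5·-1.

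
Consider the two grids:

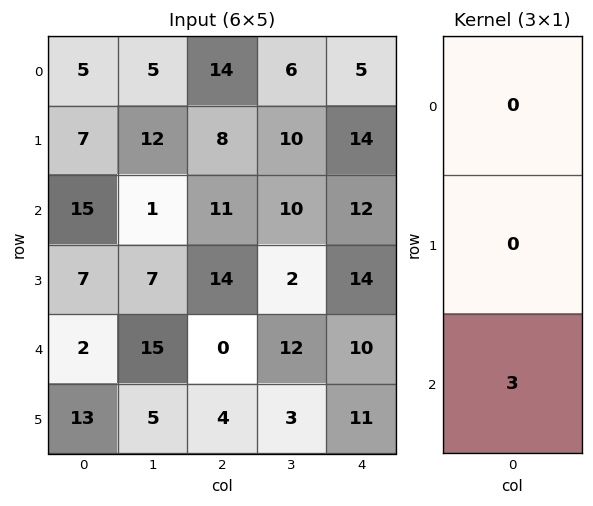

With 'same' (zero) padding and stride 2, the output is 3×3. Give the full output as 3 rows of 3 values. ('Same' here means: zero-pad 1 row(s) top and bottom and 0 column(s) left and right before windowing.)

Output[0,0]: The receptive field on the zero-padded input at this output position is [0 / 5 / 7]. Elementwise product with the kernel and sum: 7·3.
Output[0,1]: The receptive field on the zero-padded input at this output position is [0 / 14 / 8]. Elementwise product with the kernel and sum: 8·3.

21 24 42
21 42 42
39 12 33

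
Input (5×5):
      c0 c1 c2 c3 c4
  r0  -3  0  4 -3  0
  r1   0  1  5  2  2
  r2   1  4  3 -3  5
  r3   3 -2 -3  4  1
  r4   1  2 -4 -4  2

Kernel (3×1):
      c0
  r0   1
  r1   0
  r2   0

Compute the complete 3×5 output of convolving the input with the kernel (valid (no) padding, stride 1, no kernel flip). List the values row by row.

Output[0,0]: The receptive field on the input at this output position is [-3 / 0 / 1]. Elementwise product with the kernel and sum: -3·1.
Output[0,1]: The receptive field on the input at this output position is [0 / 1 / 4]. Elementwise product with the kernel and sum: 0·1.

-3 0 4 -3 0
0 1 5 2 2
1 4 3 -3 5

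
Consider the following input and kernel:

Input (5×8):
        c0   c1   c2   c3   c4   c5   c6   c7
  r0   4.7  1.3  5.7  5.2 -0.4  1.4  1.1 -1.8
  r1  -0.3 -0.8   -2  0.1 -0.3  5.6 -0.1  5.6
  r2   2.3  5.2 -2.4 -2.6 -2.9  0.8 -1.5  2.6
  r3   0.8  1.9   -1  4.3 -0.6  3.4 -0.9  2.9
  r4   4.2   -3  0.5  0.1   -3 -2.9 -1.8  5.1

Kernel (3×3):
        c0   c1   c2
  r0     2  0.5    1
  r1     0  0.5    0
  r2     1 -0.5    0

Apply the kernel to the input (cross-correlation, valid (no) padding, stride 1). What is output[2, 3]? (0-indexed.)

-4.55

The receptive field on the input at this output position is [-2.6 -2.9 0.8 / 4.3 -0.6 3.4 / 0.1 -3 -2.9]. Elementwise product with the kernel and sum: -2.6·2 + -2.9·0.5 + 0.8·1 + -0.6·0.5 + 0.1·1 + -3·-0.5.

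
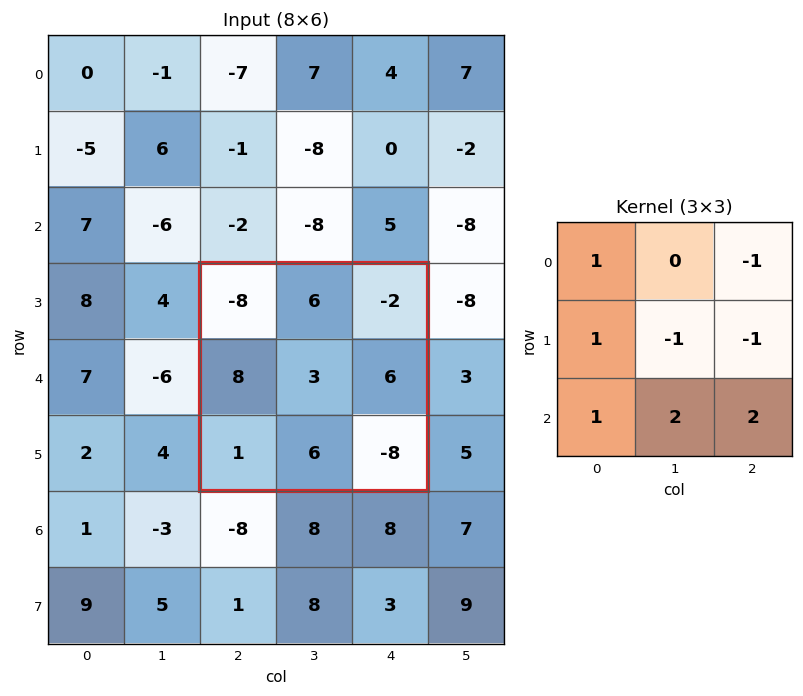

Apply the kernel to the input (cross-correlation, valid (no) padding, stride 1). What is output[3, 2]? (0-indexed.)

-10

The receptive field on the input at this output position is [-8 6 -2 / 8 3 6 / 1 6 -8]. Elementwise product with the kernel and sum: -8·1 + -2·-1 + 8·1 + 3·-1 + 6·-1 + 1·1 + 6·2 + -8·2.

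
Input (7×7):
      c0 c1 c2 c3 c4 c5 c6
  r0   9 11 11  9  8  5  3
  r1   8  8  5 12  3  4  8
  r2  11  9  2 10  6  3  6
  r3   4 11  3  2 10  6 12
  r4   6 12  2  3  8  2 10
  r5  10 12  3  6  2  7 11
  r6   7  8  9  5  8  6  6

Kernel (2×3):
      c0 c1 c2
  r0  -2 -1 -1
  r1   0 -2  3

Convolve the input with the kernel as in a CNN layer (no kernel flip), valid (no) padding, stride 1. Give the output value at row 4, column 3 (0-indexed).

1

The receptive field on the input at this output position is [3 8 2 / 6 2 7]. Elementwise product with the kernel and sum: 3·-2 + 8·-1 + 2·-1 + 2·-2 + 7·3.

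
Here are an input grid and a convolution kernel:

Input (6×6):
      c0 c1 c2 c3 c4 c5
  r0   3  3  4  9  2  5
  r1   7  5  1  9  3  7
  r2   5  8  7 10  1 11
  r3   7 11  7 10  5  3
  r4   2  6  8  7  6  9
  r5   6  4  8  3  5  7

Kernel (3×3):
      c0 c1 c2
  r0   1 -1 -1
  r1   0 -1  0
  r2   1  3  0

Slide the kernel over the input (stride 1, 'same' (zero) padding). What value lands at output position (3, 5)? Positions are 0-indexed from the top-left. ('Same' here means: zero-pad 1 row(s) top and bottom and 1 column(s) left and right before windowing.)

20

The receptive field on the zero-padded input at this output position is [1 11 0 / 5 3 0 / 6 9 0]. Elementwise product with the kernel and sum: 1·1 + 11·-1 + 0·-1 + 3·-1 + 6·1 + 9·3.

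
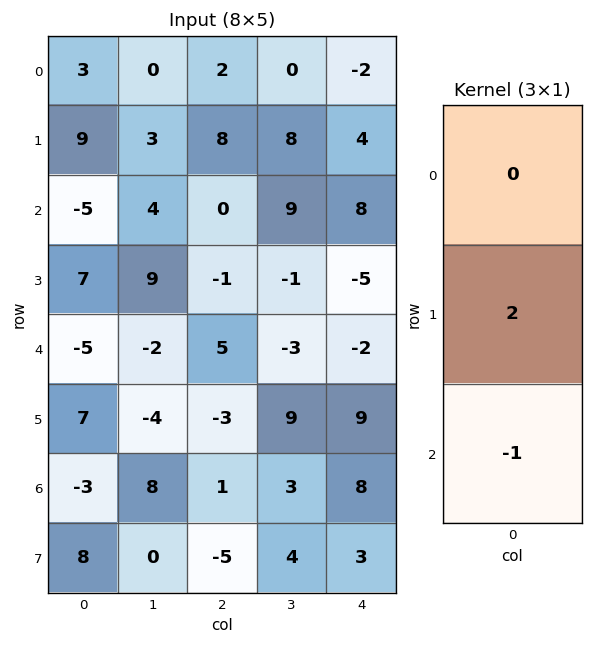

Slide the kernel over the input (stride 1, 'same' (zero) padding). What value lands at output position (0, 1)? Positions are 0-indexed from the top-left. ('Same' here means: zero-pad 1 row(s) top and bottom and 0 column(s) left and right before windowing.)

The receptive field on the zero-padded input at this output position is [0 / 0 / 3]. Elementwise product with the kernel and sum: 0·2 + 3·-1.

-3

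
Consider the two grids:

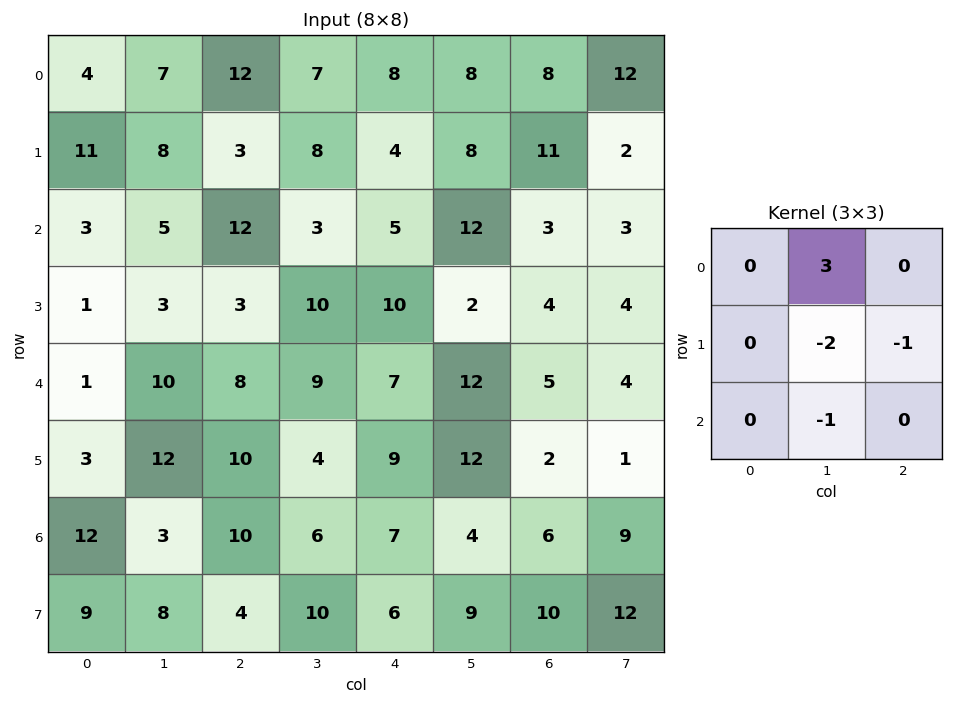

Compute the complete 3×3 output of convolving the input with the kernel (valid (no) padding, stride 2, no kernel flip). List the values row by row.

-3 -2 -15
-4 -30 16
-7 4 6

Output[0,0]: The receptive field on the input at this output position is [4 7 12 / 11 8 3 / 3 5 12]. Elementwise product with the kernel and sum: 7·3 + 8·-2 + 3·-1 + 5·-1.
Output[0,1]: The receptive field on the input at this output position is [12 7 8 / 3 8 4 / 12 3 5]. Elementwise product with the kernel and sum: 7·3 + 8·-2 + 4·-1 + 3·-1.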